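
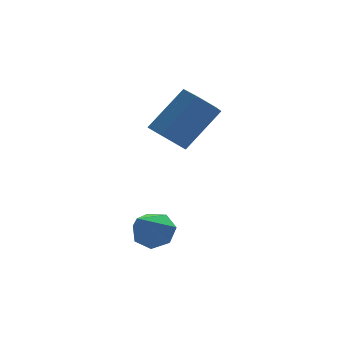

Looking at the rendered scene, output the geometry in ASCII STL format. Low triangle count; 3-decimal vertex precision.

solid 
facet normal -0.672 -0.196 -0.714
outer loop
vertex 1.775 0.624 -2.009
vertex 1.419 0.081 -1.525
vertex 1.179 0.855 -1.512
endloop
endfacet
facet normal 0.084 0.938 -0.336
outer loop
vertex 1.775 0.624 -2.009
vertex 1.179 0.855 -1.512
vertex 3.138 1.022 -0.558
endloop
endfacet
facet normal 0.083 0.939 -0.335
outer loop
vertex 3.138 1.022 -0.558
vertex 1.179 0.855 -1.512
vertex 2.541 1.252 -0.061
endloop
endfacet
facet normal 0.671 0.195 0.715
outer loop
vertex 3.138 1.022 -0.558
vertex 2.541 1.252 -0.061
vertex 2.781 0.479 -0.075
endloop
endfacet
facet normal -0.671 -0.196 -0.715
outer loop
vertex 1.179 0.855 -1.512
vertex 1.419 0.081 -1.525
vertex 0.822 0.311 -1.028
endloop
endfacet
facet normal -0.596 0.715 0.364
outer loop
vertex 1.179 0.855 -1.512
vertex 0.822 0.311 -1.028
vertex 2.541 1.252 -0.061
endloop
endfacet
facet normal -0.596 0.715 0.364
outer loop
vertex 2.541 1.252 -0.061
vertex 0.822 0.311 -1.028
vertex 2.185 0.709 0.423
endloop
endfacet
facet normal 0.672 0.196 0.714
outer loop
vertex 2.541 1.252 -0.061
vertex 2.185 0.709 0.423
vertex 2.781 0.479 -0.075
endloop
endfacet
facet normal -0.671 -0.195 -0.715
outer loop
vertex 0.822 0.311 -1.028
vertex 1.419 0.081 -1.525
vertex 1.062 -0.462 -1.042
endloop
endfacet
facet normal -0.679 -0.224 0.699
outer loop
vertex 0.822 0.311 -1.028
vertex 1.062 -0.462 -1.042
vertex 2.185 0.709 0.423
endloop
endfacet
facet normal -0.679 -0.224 0.699
outer loop
vertex 2.185 0.709 0.423
vertex 1.062 -0.462 -1.042
vertex 2.425 -0.064 0.409
endloop
endfacet
facet normal 0.672 0.196 0.714
outer loop
vertex 2.185 0.709 0.423
vertex 2.425 -0.064 0.409
vertex 2.781 0.479 -0.075
endloop
endfacet
facet normal -0.671 -0.195 -0.715
outer loop
vertex 1.062 -0.462 -1.042
vertex 1.419 0.081 -1.525
vertex 1.659 -0.692 -1.539
endloop
endfacet
facet normal -0.083 -0.939 0.335
outer loop
vertex 1.062 -0.462 -1.042
vertex 1.659 -0.692 -1.539
vertex 2.425 -0.064 0.409
endloop
endfacet
facet normal -0.084 -0.938 0.335
outer loop
vertex 2.425 -0.064 0.409
vertex 1.659 -0.692 -1.539
vertex 3.021 -0.295 -0.088
endloop
endfacet
facet normal 0.672 0.196 0.714
outer loop
vertex 2.425 -0.064 0.409
vertex 3.021 -0.295 -0.088
vertex 2.781 0.479 -0.075
endloop
endfacet
facet normal -0.672 -0.196 -0.714
outer loop
vertex 1.659 -0.692 -1.539
vertex 1.419 0.081 -1.525
vertex 2.015 -0.149 -2.023
endloop
endfacet
facet normal 0.596 -0.715 -0.364
outer loop
vertex 1.659 -0.692 -1.539
vertex 2.015 -0.149 -2.023
vertex 3.021 -0.295 -0.088
endloop
endfacet
facet normal 0.596 -0.715 -0.364
outer loop
vertex 3.021 -0.295 -0.088
vertex 2.015 -0.149 -2.023
vertex 3.378 0.249 -0.572
endloop
endfacet
facet normal 0.671 0.196 0.715
outer loop
vertex 3.021 -0.295 -0.088
vertex 3.378 0.249 -0.572
vertex 2.781 0.479 -0.075
endloop
endfacet
facet normal -0.672 -0.196 -0.714
outer loop
vertex 2.015 -0.149 -2.023
vertex 1.419 0.081 -1.525
vertex 1.775 0.624 -2.009
endloop
endfacet
facet normal 0.679 0.224 -0.699
outer loop
vertex 2.015 -0.149 -2.023
vertex 1.775 0.624 -2.009
vertex 3.378 0.249 -0.572
endloop
endfacet
facet normal 0.679 0.224 -0.699
outer loop
vertex 3.378 0.249 -0.572
vertex 1.775 0.624 -2.009
vertex 3.138 1.022 -0.558
endloop
endfacet
facet normal 0.671 0.195 0.715
outer loop
vertex 3.378 0.249 -0.572
vertex 3.138 1.022 -0.558
vertex 2.781 0.479 -0.075
endloop
endfacet
facet normal 0.449 0.561 -0.695
outer loop
vertex 1.037 -2.44 -4.38
vertex 0.355 -2.149 -4.586
vertex 0.848 -1.887 -4.056
endloop
endfacet
facet normal 0.640 -0.214 0.738
outer loop
vertex 1.037 -2.44 -4.38
vertex 0.848 -1.887 -4.056
vertex -0.495 -3.211 -3.274
endloop
endfacet
facet normal 0.449 0.562 -0.695
outer loop
vertex 0.848 -1.887 -4.056
vertex 0.355 -2.149 -4.586
vertex 0.287 -1.532 -4.131
endloop
endfacet
facet normal 0.133 0.401 0.906
outer loop
vertex 0.848 -1.887 -4.056
vertex 0.287 -1.532 -4.131
vertex -0.495 -3.211 -3.274
endloop
endfacet
facet normal 0.449 0.562 -0.695
outer loop
vertex 0.287 -1.532 -4.131
vertex 0.355 -2.149 -4.586
vertex -0.223 -1.641 -4.549
endloop
endfacet
facet normal -0.591 0.568 0.573
outer loop
vertex 0.287 -1.532 -4.131
vertex -0.223 -1.641 -4.549
vertex -0.495 -3.211 -3.274
endloop
endfacet
facet normal 0.449 0.562 -0.695
outer loop
vertex -0.223 -1.641 -4.549
vertex 0.355 -2.149 -4.586
vertex -0.298 -2.133 -4.995
endloop
endfacet
facet normal -0.987 0.161 -0.012
outer loop
vertex -0.223 -1.641 -4.549
vertex -0.298 -2.133 -4.995
vertex -0.495 -3.211 -3.274
endloop
endfacet
facet normal 0.449 0.563 -0.694
outer loop
vertex -0.298 -2.133 -4.995
vertex 0.355 -2.149 -4.586
vertex 0.119 -2.636 -5.133
endloop
endfacet
facet normal -0.755 -0.514 -0.408
outer loop
vertex -0.298 -2.133 -4.995
vertex 0.119 -2.636 -5.133
vertex -0.495 -3.211 -3.274
endloop
endfacet
facet normal 0.449 0.562 -0.694
outer loop
vertex 0.119 -2.636 -5.133
vertex 0.355 -2.149 -4.586
vertex 0.713 -2.773 -4.86
endloop
endfacet
facet normal -0.073 -0.946 -0.317
outer loop
vertex 0.119 -2.636 -5.133
vertex 0.713 -2.773 -4.86
vertex -0.495 -3.211 -3.274
endloop
endfacet
facet normal 0.450 0.563 -0.694
outer loop
vertex 0.713 -2.773 -4.86
vertex 0.355 -2.149 -4.586
vertex 1.037 -2.44 -4.38
endloop
endfacet
facet normal 0.549 -0.813 0.194
outer loop
vertex 0.713 -2.773 -4.86
vertex 1.037 -2.44 -4.38
vertex -0.495 -3.211 -3.274
endloop
endfacet

endsolid


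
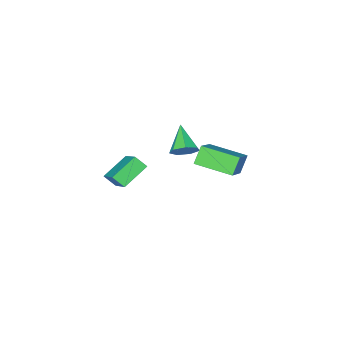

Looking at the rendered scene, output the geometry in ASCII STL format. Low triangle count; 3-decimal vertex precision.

solid 
facet normal -0.551 -0.194 0.812
outer loop
vertex -0.137 1.183 5.049
vertex -1.153 2.795 4.744
vertex -1.477 0.118 3.885
endloop
endfacet
facet normal 0.526 -0.835 0.158
outer loop
vertex -0.887 0.325 3.016
vertex -0.137 1.183 5.049
vertex -1.477 0.118 3.885
endloop
endfacet
facet normal -0.551 -0.194 0.812
outer loop
vertex -1.477 0.118 3.885
vertex -1.153 2.795 4.744
vertex -2.493 1.73 3.58
endloop
endfacet
facet normal -0.648 -0.514 -0.562
outer loop
vertex -2.493 1.73 3.58
vertex -0.887 0.325 3.016
vertex -1.477 0.118 3.885
endloop
endfacet
facet normal 0.648 0.514 0.562
outer loop
vertex -0.137 1.183 5.049
vertex -0.563 3.002 3.875
vertex -1.153 2.795 4.744
endloop
endfacet
facet normal 0.526 -0.835 0.158
outer loop
vertex 0.453 1.39 4.18
vertex -0.137 1.183 5.049
vertex -0.887 0.325 3.016
endloop
endfacet
facet normal 0.648 0.514 0.562
outer loop
vertex 0.453 1.39 4.18
vertex -0.563 3.002 3.875
vertex -0.137 1.183 5.049
endloop
endfacet
facet normal -0.526 0.835 -0.158
outer loop
vertex -1.153 2.795 4.744
vertex -0.563 3.002 3.875
vertex -2.493 1.73 3.58
endloop
endfacet
facet normal -0.648 -0.514 -0.562
outer loop
vertex -1.903 1.937 2.711
vertex -0.887 0.325 3.016
vertex -2.493 1.73 3.58
endloop
endfacet
facet normal -0.526 0.835 -0.158
outer loop
vertex -2.493 1.73 3.58
vertex -0.563 3.002 3.875
vertex -1.903 1.937 2.711
endloop
endfacet
facet normal 0.551 0.194 -0.812
outer loop
vertex -1.903 1.937 2.711
vertex 0.453 1.39 4.18
vertex -0.887 0.325 3.016
endloop
endfacet
facet normal 0.551 0.194 -0.812
outer loop
vertex -0.563 3.002 3.875
vertex 0.453 1.39 4.18
vertex -1.903 1.937 2.711
endloop
endfacet
facet normal -0.407 0.648 -0.644
outer loop
vertex -0.581 -4.526 -0.219
vertex 0.025 -2.885 1.048
vertex 0.853 -4.431 -1.029
endloop
endfacet
facet normal -0.281 -0.760 -0.586
outer loop
vertex 1.195 -4.975 -0.488
vertex -0.581 -4.526 -0.219
vertex 0.853 -4.431 -1.029
endloop
endfacet
facet normal -0.407 0.648 -0.644
outer loop
vertex 0.853 -4.431 -1.029
vertex 0.025 -2.885 1.048
vertex 1.459 -2.79 0.238
endloop
endfacet
facet normal 0.869 0.058 -0.491
outer loop
vertex 1.459 -2.79 0.238
vertex 1.195 -4.975 -0.488
vertex 0.853 -4.431 -1.029
endloop
endfacet
facet normal -0.869 -0.058 0.491
outer loop
vertex -0.581 -4.526 -0.219
vertex 0.367 -3.429 1.589
vertex 0.025 -2.885 1.048
endloop
endfacet
facet normal -0.281 -0.760 -0.586
outer loop
vertex -0.239 -5.07 0.322
vertex -0.581 -4.526 -0.219
vertex 1.195 -4.975 -0.488
endloop
endfacet
facet normal -0.869 -0.058 0.491
outer loop
vertex -0.239 -5.07 0.322
vertex 0.367 -3.429 1.589
vertex -0.581 -4.526 -0.219
endloop
endfacet
facet normal 0.281 0.760 0.586
outer loop
vertex 0.025 -2.885 1.048
vertex 0.367 -3.429 1.589
vertex 1.459 -2.79 0.238
endloop
endfacet
facet normal 0.869 0.058 -0.491
outer loop
vertex 1.801 -3.334 0.779
vertex 1.195 -4.975 -0.488
vertex 1.459 -2.79 0.238
endloop
endfacet
facet normal 0.281 0.760 0.586
outer loop
vertex 1.459 -2.79 0.238
vertex 0.367 -3.429 1.589
vertex 1.801 -3.334 0.779
endloop
endfacet
facet normal 0.407 -0.648 0.644
outer loop
vertex 1.801 -3.334 0.779
vertex -0.239 -5.07 0.322
vertex 1.195 -4.975 -0.488
endloop
endfacet
facet normal 0.407 -0.648 0.644
outer loop
vertex 0.367 -3.429 1.589
vertex -0.239 -5.07 0.322
vertex 1.801 -3.334 0.779
endloop
endfacet
facet normal 0.384 0.716 -0.583
outer loop
vertex 0.195 -0.554 3.832
vertex -0.459 -0.5 3.468
vertex -0.23 -0.127 4.077
endloop
endfacet
facet normal 0.454 -0.058 0.889
outer loop
vertex 0.195 -0.554 3.832
vertex -0.23 -0.127 4.077
vertex -1.081 -1.66 4.412
endloop
endfacet
facet normal 0.385 0.715 -0.583
outer loop
vertex -0.23 -0.127 4.077
vertex -0.459 -0.5 3.468
vertex -0.827 0.02 3.863
endloop
endfacet
facet normal -0.244 0.334 0.910
outer loop
vertex -0.23 -0.127 4.077
vertex -0.827 0.02 3.863
vertex -1.081 -1.66 4.412
endloop
endfacet
facet normal 0.384 0.715 -0.584
outer loop
vertex -0.827 0.02 3.863
vertex -0.459 -0.5 3.468
vertex -1.147 -0.225 3.352
endloop
endfacet
facet normal -0.869 0.267 0.416
outer loop
vertex -0.827 0.02 3.863
vertex -1.147 -0.225 3.352
vertex -1.081 -1.66 4.412
endloop
endfacet
facet normal 0.384 0.716 -0.583
outer loop
vertex -1.147 -0.225 3.352
vertex -0.459 -0.5 3.468
vertex -0.948 -0.677 2.928
endloop
endfacet
facet normal -0.952 -0.209 -0.224
outer loop
vertex -1.147 -0.225 3.352
vertex -0.948 -0.677 2.928
vertex -1.081 -1.66 4.412
endloop
endfacet
facet normal 0.384 0.716 -0.583
outer loop
vertex -0.948 -0.677 2.928
vertex -0.459 -0.5 3.468
vertex -0.381 -0.996 2.91
endloop
endfacet
facet normal -0.430 -0.735 -0.525
outer loop
vertex -0.948 -0.677 2.928
vertex -0.381 -0.996 2.91
vertex -1.081 -1.66 4.412
endloop
endfacet
facet normal 0.384 0.716 -0.583
outer loop
vertex -0.381 -0.996 2.91
vertex -0.459 -0.5 3.468
vertex 0.128 -0.941 3.313
endloop
endfacet
facet normal 0.306 -0.915 -0.262
outer loop
vertex -0.381 -0.996 2.91
vertex 0.128 -0.941 3.313
vertex -1.081 -1.66 4.412
endloop
endfacet
facet normal 0.384 0.716 -0.583
outer loop
vertex 0.128 -0.941 3.313
vertex -0.459 -0.5 3.468
vertex 0.195 -0.554 3.832
endloop
endfacet
facet normal 0.699 -0.614 0.367
outer loop
vertex 0.128 -0.941 3.313
vertex 0.195 -0.554 3.832
vertex -1.081 -1.66 4.412
endloop
endfacet

endsolid


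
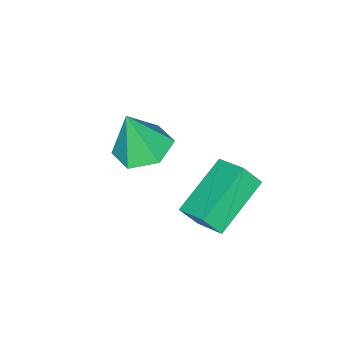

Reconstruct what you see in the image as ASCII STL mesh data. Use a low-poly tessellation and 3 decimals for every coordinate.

solid 
facet normal -0.198 0.207 -0.958
outer loop
vertex 0.437 -2.504 -0.111
vertex -0.542 -2.691 0.051
vertex -0.179 -1.757 0.178
endloop
endfacet
facet normal 0.774 0.479 0.414
outer loop
vertex 0.437 -2.504 -0.111
vertex -0.179 -1.757 0.178
vertex -0.198 -3.049 1.709
endloop
endfacet
facet normal -0.199 0.208 -0.958
outer loop
vertex -0.179 -1.757 0.178
vertex -0.542 -2.691 0.051
vertex -1.158 -1.944 0.341
endloop
endfacet
facet normal -0.039 0.764 0.644
outer loop
vertex -0.179 -1.757 0.178
vertex -1.158 -1.944 0.341
vertex -0.198 -3.049 1.709
endloop
endfacet
facet normal -0.199 0.208 -0.958
outer loop
vertex -1.158 -1.944 0.341
vertex -0.542 -2.691 0.051
vertex -1.521 -2.878 0.214
endloop
endfacet
facet normal -0.724 0.191 0.663
outer loop
vertex -1.158 -1.944 0.341
vertex -1.521 -2.878 0.214
vertex -0.198 -3.049 1.709
endloop
endfacet
facet normal -0.199 0.207 -0.958
outer loop
vertex -1.521 -2.878 0.214
vertex -0.542 -2.691 0.051
vertex -0.905 -3.625 -0.075
endloop
endfacet
facet normal -0.595 -0.665 0.451
outer loop
vertex -1.521 -2.878 0.214
vertex -0.905 -3.625 -0.075
vertex -0.198 -3.049 1.709
endloop
endfacet
facet normal -0.199 0.207 -0.958
outer loop
vertex -0.905 -3.625 -0.075
vertex -0.542 -2.691 0.051
vertex 0.074 -3.438 -0.238
endloop
endfacet
facet normal 0.218 -0.951 0.220
outer loop
vertex -0.905 -3.625 -0.075
vertex 0.074 -3.438 -0.238
vertex -0.198 -3.049 1.709
endloop
endfacet
facet normal -0.198 0.207 -0.958
outer loop
vertex 0.074 -3.438 -0.238
vertex -0.542 -2.691 0.051
vertex 0.437 -2.504 -0.111
endloop
endfacet
facet normal 0.903 -0.379 0.202
outer loop
vertex 0.074 -3.438 -0.238
vertex 0.437 -2.504 -0.111
vertex -0.198 -3.049 1.709
endloop
endfacet
facet normal -0.386 0.464 -0.797
outer loop
vertex -1.336 0.295 0.053
vertex -1.068 1.384 0.557
vertex 0.573 0.262 -0.891
endloop
endfacet
facet normal -0.218 -0.886 -0.409
outer loop
vertex 0.928 -0.164 -0.157
vertex -1.336 0.295 0.053
vertex 0.573 0.262 -0.891
endloop
endfacet
facet normal -0.386 0.464 -0.797
outer loop
vertex 0.573 0.262 -0.891
vertex -1.068 1.384 0.557
vertex 0.841 1.352 -0.387
endloop
endfacet
facet normal 0.897 -0.016 -0.443
outer loop
vertex 0.841 1.352 -0.387
vertex 0.928 -0.164 -0.157
vertex 0.573 0.262 -0.891
endloop
endfacet
facet normal -0.897 0.016 0.443
outer loop
vertex -1.336 0.295 0.053
vertex -0.713 0.958 1.291
vertex -1.068 1.384 0.557
endloop
endfacet
facet normal -0.218 -0.886 -0.410
outer loop
vertex -0.981 -0.132 0.787
vertex -1.336 0.295 0.053
vertex 0.928 -0.164 -0.157
endloop
endfacet
facet normal -0.897 0.016 0.443
outer loop
vertex -0.981 -0.132 0.787
vertex -0.713 0.958 1.291
vertex -1.336 0.295 0.053
endloop
endfacet
facet normal 0.217 0.886 0.409
outer loop
vertex -1.068 1.384 0.557
vertex -0.713 0.958 1.291
vertex 0.841 1.352 -0.387
endloop
endfacet
facet normal 0.897 -0.016 -0.443
outer loop
vertex 1.196 0.925 0.347
vertex 0.928 -0.164 -0.157
vertex 0.841 1.352 -0.387
endloop
endfacet
facet normal 0.218 0.886 0.410
outer loop
vertex 0.841 1.352 -0.387
vertex -0.713 0.958 1.291
vertex 1.196 0.925 0.347
endloop
endfacet
facet normal 0.386 -0.464 0.797
outer loop
vertex 1.196 0.925 0.347
vertex -0.981 -0.132 0.787
vertex 0.928 -0.164 -0.157
endloop
endfacet
facet normal 0.386 -0.464 0.797
outer loop
vertex -0.713 0.958 1.291
vertex -0.981 -0.132 0.787
vertex 1.196 0.925 0.347
endloop
endfacet

endsolid


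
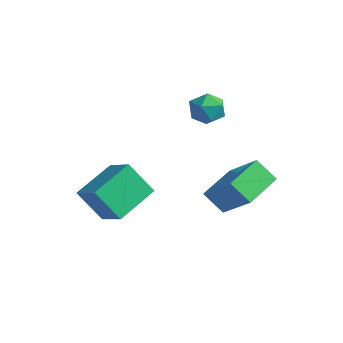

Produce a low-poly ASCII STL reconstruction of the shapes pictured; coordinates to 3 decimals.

solid 
facet normal -0.669 -0.235 0.705
outer loop
vertex 0.917 -1.65 -1.869
vertex 0.689 0.165 -1.48
vertex -0.638 -1.537 -3.305
endloop
endfacet
facet normal 0.122 -0.970 -0.208
outer loop
vertex 0.191 -1.245 -4.18
vertex 0.917 -1.65 -1.869
vertex -0.638 -1.537 -3.305
endloop
endfacet
facet normal -0.669 -0.235 0.705
outer loop
vertex -0.638 -1.537 -3.305
vertex 0.689 0.165 -1.48
vertex -0.866 0.278 -2.916
endloop
endfacet
facet normal -0.734 0.053 -0.677
outer loop
vertex -0.866 0.278 -2.916
vertex 0.191 -1.245 -4.18
vertex -0.638 -1.537 -3.305
endloop
endfacet
facet normal 0.734 -0.053 0.677
outer loop
vertex 0.917 -1.65 -1.869
vertex 1.518 0.457 -2.355
vertex 0.689 0.165 -1.48
endloop
endfacet
facet normal 0.122 -0.970 -0.208
outer loop
vertex 1.746 -1.358 -2.744
vertex 0.917 -1.65 -1.869
vertex 0.191 -1.245 -4.18
endloop
endfacet
facet normal 0.734 -0.053 0.677
outer loop
vertex 1.746 -1.358 -2.744
vertex 1.518 0.457 -2.355
vertex 0.917 -1.65 -1.869
endloop
endfacet
facet normal -0.122 0.970 0.208
outer loop
vertex 0.689 0.165 -1.48
vertex 1.518 0.457 -2.355
vertex -0.866 0.278 -2.916
endloop
endfacet
facet normal -0.734 0.053 -0.677
outer loop
vertex -0.037 0.57 -3.791
vertex 0.191 -1.245 -4.18
vertex -0.866 0.278 -2.916
endloop
endfacet
facet normal -0.122 0.970 0.208
outer loop
vertex -0.866 0.278 -2.916
vertex 1.518 0.457 -2.355
vertex -0.037 0.57 -3.791
endloop
endfacet
facet normal 0.669 0.235 -0.705
outer loop
vertex -0.037 0.57 -3.791
vertex 1.746 -1.358 -2.744
vertex 0.191 -1.245 -4.18
endloop
endfacet
facet normal 0.669 0.235 -0.705
outer loop
vertex 1.518 0.457 -2.355
vertex 1.746 -1.358 -2.744
vertex -0.037 0.57 -3.791
endloop
endfacet
facet normal -0.318 0.677 0.664
outer loop
vertex -2.341 0.187 0.939
vertex -1.771 -0.109 1.514
vertex -1.549 0.525 0.974
endloop
endfacet
facet normal -0.392 0.920 -0.002
outer loop
vertex -2.341 0.187 0.939
vertex -1.549 0.525 0.974
vertex -1.917 0.366 0.21
endloop
endfacet
facet normal -0.811 0.463 -0.358
outer loop
vertex -2.341 0.187 0.939
vertex -1.917 0.366 0.21
vertex -2.366 -0.367 0.279
endloop
endfacet
facet normal -0.994 -0.061 0.089
outer loop
vertex -2.341 0.187 0.939
vertex -2.366 -0.367 0.279
vertex -2.276 -0.66 1.085
endloop
endfacet
facet normal -0.690 0.071 0.720
outer loop
vertex -2.341 0.187 0.939
vertex -2.276 -0.66 1.085
vertex -1.771 -0.109 1.514
endloop
endfacet
facet normal 0.251 0.916 -0.312
outer loop
vertex -1.917 0.366 0.21
vertex -1.549 0.525 0.974
vertex -1.084 0.18 0.335
endloop
endfacet
facet normal 0.371 0.523 0.767
outer loop
vertex -1.549 0.525 0.974
vertex -1.771 -0.109 1.514
vertex -0.994 -0.113 1.141
endloop
endfacet
facet normal -0.231 -0.457 0.859
outer loop
vertex -1.771 -0.109 1.514
vertex -2.276 -0.66 1.085
vertex -1.443 -0.846 1.21
endloop
endfacet
facet normal -0.723 -0.672 -0.163
outer loop
vertex -2.276 -0.66 1.085
vertex -2.366 -0.367 0.279
vertex -1.811 -1.005 0.446
endloop
endfacet
facet normal -0.425 0.177 -0.888
outer loop
vertex -2.366 -0.367 0.279
vertex -1.917 0.366 0.21
vertex -1.589 -0.371 -0.094
endloop
endfacet
facet normal 0.994 0.061 -0.089
outer loop
vertex -1.019 -0.667 0.481
vertex -1.084 0.18 0.335
vertex -0.994 -0.113 1.141
endloop
endfacet
facet normal 0.811 -0.463 0.358
outer loop
vertex -1.019 -0.667 0.481
vertex -0.994 -0.113 1.141
vertex -1.443 -0.846 1.21
endloop
endfacet
facet normal 0.392 -0.920 0.002
outer loop
vertex -1.019 -0.667 0.481
vertex -1.443 -0.846 1.21
vertex -1.811 -1.005 0.446
endloop
endfacet
facet normal 0.318 -0.677 -0.664
outer loop
vertex -1.019 -0.667 0.481
vertex -1.811 -1.005 0.446
vertex -1.589 -0.371 -0.094
endloop
endfacet
facet normal 0.690 -0.071 -0.720
outer loop
vertex -1.019 -0.667 0.481
vertex -1.589 -0.371 -0.094
vertex -1.084 0.18 0.335
endloop
endfacet
facet normal 0.723 0.672 0.163
outer loop
vertex -0.994 -0.113 1.141
vertex -1.084 0.18 0.335
vertex -1.549 0.525 0.974
endloop
endfacet
facet normal 0.425 -0.177 0.888
outer loop
vertex -1.443 -0.846 1.21
vertex -0.994 -0.113 1.141
vertex -1.771 -0.109 1.514
endloop
endfacet
facet normal -0.251 -0.916 0.312
outer loop
vertex -1.811 -1.005 0.446
vertex -1.443 -0.846 1.21
vertex -2.276 -0.66 1.085
endloop
endfacet
facet normal -0.371 -0.523 -0.767
outer loop
vertex -1.589 -0.371 -0.094
vertex -1.811 -1.005 0.446
vertex -2.366 -0.367 0.279
endloop
endfacet
facet normal 0.231 0.457 -0.859
outer loop
vertex -1.084 0.18 0.335
vertex -1.589 -0.371 -0.094
vertex -1.917 0.366 0.21
endloop
endfacet
facet normal -0.533 -0.291 0.795
outer loop
vertex -3.618 -2.812 -2.312
vertex -4.963 -2.564 -3.123
vertex -3.566 -4.794 -3.003
endloop
endfacet
facet normal 0.846 -0.156 0.510
outer loop
vertex -2.617 -4.276 -4.417
vertex -3.618 -2.812 -2.312
vertex -3.566 -4.794 -3.003
endloop
endfacet
facet normal -0.533 -0.291 0.795
outer loop
vertex -3.566 -4.794 -3.003
vertex -4.963 -2.564 -3.123
vertex -4.91 -4.547 -3.814
endloop
endfacet
facet normal 0.025 -0.944 -0.329
outer loop
vertex -4.91 -4.547 -3.814
vertex -2.617 -4.276 -4.417
vertex -3.566 -4.794 -3.003
endloop
endfacet
facet normal -0.025 0.944 0.329
outer loop
vertex -3.618 -2.812 -2.312
vertex -4.014 -2.046 -4.537
vertex -4.963 -2.564 -3.123
endloop
endfacet
facet normal 0.846 -0.155 0.510
outer loop
vertex -2.67 -2.293 -3.726
vertex -3.618 -2.812 -2.312
vertex -2.617 -4.276 -4.417
endloop
endfacet
facet normal -0.025 0.944 0.329
outer loop
vertex -2.67 -2.293 -3.726
vertex -4.014 -2.046 -4.537
vertex -3.618 -2.812 -2.312
endloop
endfacet
facet normal -0.846 0.155 -0.511
outer loop
vertex -4.963 -2.564 -3.123
vertex -4.014 -2.046 -4.537
vertex -4.91 -4.547 -3.814
endloop
endfacet
facet normal 0.025 -0.944 -0.330
outer loop
vertex -3.962 -4.028 -5.228
vertex -2.617 -4.276 -4.417
vertex -4.91 -4.547 -3.814
endloop
endfacet
facet normal -0.846 0.156 -0.510
outer loop
vertex -4.91 -4.547 -3.814
vertex -4.014 -2.046 -4.537
vertex -3.962 -4.028 -5.228
endloop
endfacet
facet normal 0.533 0.291 -0.795
outer loop
vertex -3.962 -4.028 -5.228
vertex -2.67 -2.293 -3.726
vertex -2.617 -4.276 -4.417
endloop
endfacet
facet normal 0.533 0.291 -0.795
outer loop
vertex -4.014 -2.046 -4.537
vertex -2.67 -2.293 -3.726
vertex -3.962 -4.028 -5.228
endloop
endfacet

endsolid


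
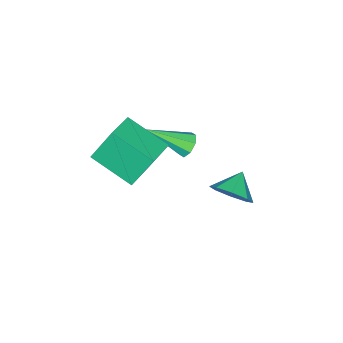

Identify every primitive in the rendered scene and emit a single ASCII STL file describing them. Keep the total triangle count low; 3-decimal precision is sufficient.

solid 
facet normal 0.831 0.094 -0.548
outer loop
vertex -1.42 0.717 -1.072
vertex -1.922 1.104 -1.766
vertex -1.463 1.433 -1.014
endloop
endfacet
facet normal -0.058 -0.084 0.995
outer loop
vertex -1.42 0.717 -1.072
vertex -1.463 1.433 -1.014
vertex -2.878 0.996 -1.134
endloop
endfacet
facet normal 0.831 0.095 -0.549
outer loop
vertex -1.463 1.433 -1.014
vertex -1.922 1.104 -1.766
vertex -1.775 1.956 -1.396
endloop
endfacet
facet normal -0.222 0.485 0.846
outer loop
vertex -1.463 1.433 -1.014
vertex -1.775 1.956 -1.396
vertex -2.878 0.996 -1.134
endloop
endfacet
facet normal 0.831 0.095 -0.548
outer loop
vertex -1.775 1.956 -1.396
vertex -1.922 1.104 -1.766
vertex -2.173 1.98 -1.995
endloop
endfacet
facet normal -0.548 0.738 0.394
outer loop
vertex -1.775 1.956 -1.396
vertex -2.173 1.98 -1.995
vertex -2.878 0.996 -1.134
endloop
endfacet
facet normal 0.830 0.094 -0.550
outer loop
vertex -2.173 1.98 -1.995
vertex -1.922 1.104 -1.766
vertex -2.425 1.492 -2.459
endloop
endfacet
facet normal -0.846 0.525 -0.093
outer loop
vertex -2.173 1.98 -1.995
vertex -2.425 1.492 -2.459
vertex -2.878 0.996 -1.134
endloop
endfacet
facet normal 0.830 0.094 -0.550
outer loop
vertex -2.425 1.492 -2.459
vertex -1.922 1.104 -1.766
vertex -2.382 0.776 -2.517
endloop
endfacet
facet normal -0.942 -0.030 -0.333
outer loop
vertex -2.425 1.492 -2.459
vertex -2.382 0.776 -2.517
vertex -2.878 0.996 -1.134
endloop
endfacet
facet normal 0.830 0.094 -0.549
outer loop
vertex -2.382 0.776 -2.517
vertex -1.922 1.104 -1.766
vertex -2.07 0.252 -2.135
endloop
endfacet
facet normal -0.780 -0.599 -0.184
outer loop
vertex -2.382 0.776 -2.517
vertex -2.07 0.252 -2.135
vertex -2.878 0.996 -1.134
endloop
endfacet
facet normal 0.830 0.094 -0.549
outer loop
vertex -2.07 0.252 -2.135
vertex -1.922 1.104 -1.766
vertex -1.671 0.228 -1.536
endloop
endfacet
facet normal -0.452 -0.851 0.267
outer loop
vertex -2.07 0.252 -2.135
vertex -1.671 0.228 -1.536
vertex -2.878 0.996 -1.134
endloop
endfacet
facet normal 0.831 0.094 -0.549
outer loop
vertex -1.671 0.228 -1.536
vertex -1.922 1.104 -1.766
vertex -1.42 0.717 -1.072
endloop
endfacet
facet normal -0.154 -0.637 0.755
outer loop
vertex -1.671 0.228 -1.536
vertex -1.42 0.717 -1.072
vertex -2.878 0.996 -1.134
endloop
endfacet
facet normal -0.955 -0.191 -0.227
outer loop
vertex 0.579 -2.015 3.602
vertex 0.423 -0.23 2.76
vertex 1.071 -2.683 2.095
endloop
endfacet
facet normal 0.079 -0.902 0.425
outer loop
vertex 2.437 -2.41 2.42
vertex 0.579 -2.015 3.602
vertex 1.071 -2.683 2.095
endloop
endfacet
facet normal -0.955 -0.191 -0.227
outer loop
vertex 1.071 -2.683 2.095
vertex 0.423 -0.23 2.76
vertex 0.915 -0.898 1.253
endloop
endfacet
facet normal 0.286 -0.388 -0.876
outer loop
vertex 0.915 -0.898 1.253
vertex 2.437 -2.41 2.42
vertex 1.071 -2.683 2.095
endloop
endfacet
facet normal -0.286 0.388 0.876
outer loop
vertex 0.579 -2.015 3.602
vertex 1.789 0.043 3.085
vertex 0.423 -0.23 2.76
endloop
endfacet
facet normal 0.079 -0.902 0.425
outer loop
vertex 1.945 -1.742 3.927
vertex 0.579 -2.015 3.602
vertex 2.437 -2.41 2.42
endloop
endfacet
facet normal -0.286 0.388 0.876
outer loop
vertex 1.945 -1.742 3.927
vertex 1.789 0.043 3.085
vertex 0.579 -2.015 3.602
endloop
endfacet
facet normal -0.079 0.902 -0.425
outer loop
vertex 0.423 -0.23 2.76
vertex 1.789 0.043 3.085
vertex 0.915 -0.898 1.253
endloop
endfacet
facet normal 0.286 -0.388 -0.876
outer loop
vertex 2.281 -0.625 1.578
vertex 2.437 -2.41 2.42
vertex 0.915 -0.898 1.253
endloop
endfacet
facet normal -0.079 0.902 -0.425
outer loop
vertex 0.915 -0.898 1.253
vertex 1.789 0.043 3.085
vertex 2.281 -0.625 1.578
endloop
endfacet
facet normal 0.955 0.191 0.227
outer loop
vertex 2.281 -0.625 1.578
vertex 1.945 -1.742 3.927
vertex 2.437 -2.41 2.42
endloop
endfacet
facet normal 0.955 0.191 0.227
outer loop
vertex 1.789 0.043 3.085
vertex 1.945 -1.742 3.927
vertex 2.281 -0.625 1.578
endloop
endfacet
facet normal -0.507 0.664 -0.550
outer loop
vertex -0.716 -0.331 0.914
vertex -1.227 -0.499 1.182
vertex -0.805 -0.086 1.292
endloop
endfacet
facet normal 0.946 0.323 0.013
outer loop
vertex -0.716 -0.331 0.914
vertex -0.805 -0.086 1.292
vertex -0.233 -1.801 2.258
endloop
endfacet
facet normal -0.507 0.664 -0.549
outer loop
vertex -0.805 -0.086 1.292
vertex -1.227 -0.499 1.182
vertex -1.141 -0.083 1.606
endloop
endfacet
facet normal 0.578 0.538 0.613
outer loop
vertex -0.805 -0.086 1.292
vertex -1.141 -0.083 1.606
vertex -0.233 -1.801 2.258
endloop
endfacet
facet normal -0.507 0.664 -0.549
outer loop
vertex -1.141 -0.083 1.606
vertex -1.227 -0.499 1.182
vertex -1.527 -0.324 1.671
endloop
endfacet
facet normal -0.049 0.332 0.942
outer loop
vertex -1.141 -0.083 1.606
vertex -1.527 -0.324 1.671
vertex -0.233 -1.801 2.258
endloop
endfacet
facet normal -0.506 0.665 -0.549
outer loop
vertex -1.527 -0.324 1.671
vertex -1.227 -0.499 1.182
vertex -1.737 -0.667 1.449
endloop
endfacet
facet normal -0.566 -0.175 0.806
outer loop
vertex -1.527 -0.324 1.671
vertex -1.737 -0.667 1.449
vertex -0.233 -1.801 2.258
endloop
endfacet
facet normal -0.507 0.664 -0.550
outer loop
vertex -1.737 -0.667 1.449
vertex -1.227 -0.499 1.182
vertex -1.648 -0.912 1.071
endloop
endfacet
facet normal -0.670 -0.685 0.286
outer loop
vertex -1.737 -0.667 1.449
vertex -1.648 -0.912 1.071
vertex -0.233 -1.801 2.258
endloop
endfacet
facet normal -0.506 0.664 -0.550
outer loop
vertex -1.648 -0.912 1.071
vertex -1.227 -0.499 1.182
vertex -1.312 -0.915 0.758
endloop
endfacet
facet normal -0.301 -0.900 -0.315
outer loop
vertex -1.648 -0.912 1.071
vertex -1.312 -0.915 0.758
vertex -0.233 -1.801 2.258
endloop
endfacet
facet normal -0.507 0.664 -0.550
outer loop
vertex -1.312 -0.915 0.758
vertex -1.227 -0.499 1.182
vertex -0.926 -0.674 0.693
endloop
endfacet
facet normal 0.325 -0.693 -0.643
outer loop
vertex -1.312 -0.915 0.758
vertex -0.926 -0.674 0.693
vertex -0.233 -1.801 2.258
endloop
endfacet
facet normal -0.507 0.664 -0.550
outer loop
vertex -0.926 -0.674 0.693
vertex -1.227 -0.499 1.182
vertex -0.716 -0.331 0.914
endloop
endfacet
facet normal 0.841 -0.188 -0.508
outer loop
vertex -0.926 -0.674 0.693
vertex -0.716 -0.331 0.914
vertex -0.233 -1.801 2.258
endloop
endfacet

endsolid


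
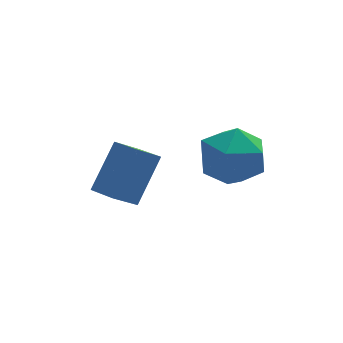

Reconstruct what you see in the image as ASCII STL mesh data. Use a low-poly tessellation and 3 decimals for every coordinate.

solid 
facet normal -0.061 0.938 -0.340
outer loop
vertex 4.207 1.212 -0.827
vertex 2.976 1.213 -0.603
vertex 3.774 1.587 0.285
endloop
endfacet
facet normal 0.578 0.814 -0.049
outer loop
vertex 4.207 1.212 -0.827
vertex 3.774 1.587 0.285
vertex 4.791 0.861 0.223
endloop
endfacet
facet normal 0.877 0.268 -0.398
outer loop
vertex 4.207 1.212 -0.827
vertex 4.791 0.861 0.223
vertex 4.621 0.038 -0.705
endloop
endfacet
facet normal 0.422 0.055 -0.905
outer loop
vertex 4.207 1.212 -0.827
vertex 4.621 0.038 -0.705
vertex 3.5 0.256 -1.215
endloop
endfacet
facet normal -0.158 0.469 -0.869
outer loop
vertex 4.207 1.212 -0.827
vertex 3.5 0.256 -1.215
vertex 2.976 1.213 -0.603
endloop
endfacet
facet normal 0.477 0.614 0.629
outer loop
vertex 4.791 0.861 0.223
vertex 3.774 1.587 0.285
vertex 3.92 0.644 1.095
endloop
endfacet
facet normal -0.558 0.815 0.158
outer loop
vertex 3.774 1.587 0.285
vertex 2.976 1.213 -0.603
vertex 2.799 0.862 0.585
endloop
endfacet
facet normal -0.713 0.056 -0.699
outer loop
vertex 2.976 1.213 -0.603
vertex 3.5 0.256 -1.215
vertex 2.629 0.039 -0.343
endloop
endfacet
facet normal 0.224 -0.615 -0.756
outer loop
vertex 3.5 0.256 -1.215
vertex 4.621 0.038 -0.705
vertex 3.646 -0.687 -0.405
endloop
endfacet
facet normal 0.961 -0.270 0.063
outer loop
vertex 4.621 0.038 -0.705
vertex 4.791 0.861 0.223
vertex 4.444 -0.313 0.483
endloop
endfacet
facet normal -0.422 -0.055 0.905
outer loop
vertex 3.213 -0.312 0.707
vertex 3.92 0.644 1.095
vertex 2.799 0.862 0.585
endloop
endfacet
facet normal -0.877 -0.268 0.398
outer loop
vertex 3.213 -0.312 0.707
vertex 2.799 0.862 0.585
vertex 2.629 0.039 -0.343
endloop
endfacet
facet normal -0.578 -0.814 0.049
outer loop
vertex 3.213 -0.312 0.707
vertex 2.629 0.039 -0.343
vertex 3.646 -0.687 -0.405
endloop
endfacet
facet normal 0.061 -0.938 0.340
outer loop
vertex 3.213 -0.312 0.707
vertex 3.646 -0.687 -0.405
vertex 4.444 -0.313 0.483
endloop
endfacet
facet normal 0.158 -0.469 0.869
outer loop
vertex 3.213 -0.312 0.707
vertex 4.444 -0.313 0.483
vertex 3.92 0.644 1.095
endloop
endfacet
facet normal -0.224 0.615 0.756
outer loop
vertex 2.799 0.862 0.585
vertex 3.92 0.644 1.095
vertex 3.774 1.587 0.285
endloop
endfacet
facet normal -0.961 0.270 -0.063
outer loop
vertex 2.629 0.039 -0.343
vertex 2.799 0.862 0.585
vertex 2.976 1.213 -0.603
endloop
endfacet
facet normal -0.477 -0.614 -0.629
outer loop
vertex 3.646 -0.687 -0.405
vertex 2.629 0.039 -0.343
vertex 3.5 0.256 -1.215
endloop
endfacet
facet normal 0.558 -0.815 -0.158
outer loop
vertex 4.444 -0.313 0.483
vertex 3.646 -0.687 -0.405
vertex 4.621 0.038 -0.705
endloop
endfacet
facet normal 0.713 -0.056 0.699
outer loop
vertex 3.92 0.644 1.095
vertex 4.444 -0.313 0.483
vertex 4.791 0.861 0.223
endloop
endfacet
facet normal -0.754 -0.212 0.622
outer loop
vertex 1.38 3.432 -1.413
vertex 0.89 4.454 -1.659
vertex 0.333 2.553 -2.981
endloop
endfacet
facet normal 0.423 -0.881 0.211
outer loop
vertex 1.23 2.806 -3.721
vertex 1.38 3.432 -1.413
vertex 0.333 2.553 -2.981
endloop
endfacet
facet normal -0.754 -0.212 0.622
outer loop
vertex 0.333 2.553 -2.981
vertex 0.89 4.454 -1.659
vertex -0.157 3.576 -3.227
endloop
endfacet
facet normal -0.503 -0.422 -0.754
outer loop
vertex -0.157 3.576 -3.227
vertex 1.23 2.806 -3.721
vertex 0.333 2.553 -2.981
endloop
endfacet
facet normal 0.503 0.423 0.754
outer loop
vertex 1.38 3.432 -1.413
vertex 1.787 4.707 -2.399
vertex 0.89 4.454 -1.659
endloop
endfacet
facet normal 0.422 -0.881 0.212
outer loop
vertex 2.277 3.684 -2.153
vertex 1.38 3.432 -1.413
vertex 1.23 2.806 -3.721
endloop
endfacet
facet normal 0.503 0.422 0.754
outer loop
vertex 2.277 3.684 -2.153
vertex 1.787 4.707 -2.399
vertex 1.38 3.432 -1.413
endloop
endfacet
facet normal -0.423 0.881 -0.211
outer loop
vertex 0.89 4.454 -1.659
vertex 1.787 4.707 -2.399
vertex -0.157 3.576 -3.227
endloop
endfacet
facet normal -0.503 -0.423 -0.754
outer loop
vertex 0.74 3.828 -3.967
vertex 1.23 2.806 -3.721
vertex -0.157 3.576 -3.227
endloop
endfacet
facet normal -0.422 0.881 -0.212
outer loop
vertex -0.157 3.576 -3.227
vertex 1.787 4.707 -2.399
vertex 0.74 3.828 -3.967
endloop
endfacet
facet normal 0.754 0.212 -0.622
outer loop
vertex 0.74 3.828 -3.967
vertex 2.277 3.684 -2.153
vertex 1.23 2.806 -3.721
endloop
endfacet
facet normal 0.754 0.212 -0.622
outer loop
vertex 1.787 4.707 -2.399
vertex 2.277 3.684 -2.153
vertex 0.74 3.828 -3.967
endloop
endfacet

endsolid


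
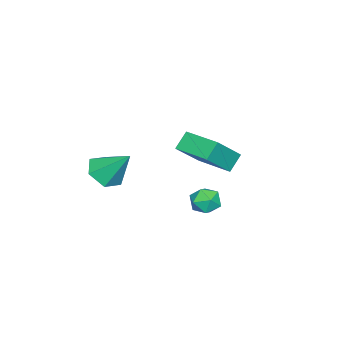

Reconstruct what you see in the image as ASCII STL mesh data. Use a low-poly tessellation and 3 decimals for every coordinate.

solid 
facet normal -0.899 0.258 0.355
outer loop
vertex 0.98 0.689 2.738
vertex 1.027 0.182 3.225
vertex 1.268 0.829 3.365
endloop
endfacet
facet normal -0.565 0.821 0.076
outer loop
vertex 0.98 0.689 2.738
vertex 1.268 0.829 3.365
vertex 1.561 1.085 2.778
endloop
endfacet
facet normal -0.419 0.676 -0.607
outer loop
vertex 0.98 0.689 2.738
vertex 1.561 1.085 2.778
vertex 1.502 0.596 2.274
endloop
endfacet
facet normal -0.662 0.021 -0.749
outer loop
vertex 0.98 0.689 2.738
vertex 1.502 0.596 2.274
vertex 1.172 0.038 2.55
endloop
endfacet
facet normal -0.959 -0.238 -0.155
outer loop
vertex 0.98 0.689 2.738
vertex 1.172 0.038 2.55
vertex 1.027 0.182 3.225
endloop
endfacet
facet normal 0.054 0.905 0.422
outer loop
vertex 1.561 1.085 2.778
vertex 1.268 0.829 3.365
vertex 1.968 0.822 3.29
endloop
endfacet
facet normal -0.487 -0.008 0.874
outer loop
vertex 1.268 0.829 3.365
vertex 1.027 0.182 3.225
vertex 1.638 0.264 3.566
endloop
endfacet
facet normal -0.584 -0.811 0.048
outer loop
vertex 1.027 0.182 3.225
vertex 1.172 0.038 2.55
vertex 1.579 -0.225 3.062
endloop
endfacet
facet normal -0.102 -0.392 -0.914
outer loop
vertex 1.172 0.038 2.55
vertex 1.502 0.596 2.274
vertex 1.872 0.031 2.475
endloop
endfacet
facet normal 0.292 0.669 -0.683
outer loop
vertex 1.502 0.596 2.274
vertex 1.561 1.085 2.778
vertex 2.113 0.678 2.615
endloop
endfacet
facet normal 0.662 -0.021 0.749
outer loop
vertex 2.16 0.171 3.102
vertex 1.968 0.822 3.29
vertex 1.638 0.264 3.566
endloop
endfacet
facet normal 0.419 -0.676 0.607
outer loop
vertex 2.16 0.171 3.102
vertex 1.638 0.264 3.566
vertex 1.579 -0.225 3.062
endloop
endfacet
facet normal 0.565 -0.821 -0.076
outer loop
vertex 2.16 0.171 3.102
vertex 1.579 -0.225 3.062
vertex 1.872 0.031 2.475
endloop
endfacet
facet normal 0.899 -0.258 -0.355
outer loop
vertex 2.16 0.171 3.102
vertex 1.872 0.031 2.475
vertex 2.113 0.678 2.615
endloop
endfacet
facet normal 0.959 0.238 0.155
outer loop
vertex 2.16 0.171 3.102
vertex 2.113 0.678 2.615
vertex 1.968 0.822 3.29
endloop
endfacet
facet normal 0.102 0.392 0.914
outer loop
vertex 1.638 0.264 3.566
vertex 1.968 0.822 3.29
vertex 1.268 0.829 3.365
endloop
endfacet
facet normal -0.292 -0.669 0.683
outer loop
vertex 1.579 -0.225 3.062
vertex 1.638 0.264 3.566
vertex 1.027 0.182 3.225
endloop
endfacet
facet normal -0.054 -0.905 -0.422
outer loop
vertex 1.872 0.031 2.475
vertex 1.579 -0.225 3.062
vertex 1.172 0.038 2.55
endloop
endfacet
facet normal 0.487 0.008 -0.874
outer loop
vertex 2.113 0.678 2.615
vertex 1.872 0.031 2.475
vertex 1.502 0.596 2.274
endloop
endfacet
facet normal 0.584 0.811 -0.048
outer loop
vertex 1.968 0.822 3.29
vertex 2.113 0.678 2.615
vertex 1.561 1.085 2.778
endloop
endfacet
facet normal -0.056 -0.672 -0.739
outer loop
vertex 1.008 -4.179 2.181
vertex 0.241 -4.511 2.541
vertex 0.203 -3.837 1.931
endloop
endfacet
facet normal 0.444 0.859 -0.254
outer loop
vertex 1.008 -4.179 2.181
vertex 0.203 -3.837 1.931
vertex 0.339 -3.349 3.819
endloop
endfacet
facet normal -0.057 -0.672 -0.739
outer loop
vertex 0.203 -3.837 1.931
vertex 0.241 -4.511 2.541
vertex -0.564 -4.168 2.291
endloop
endfacet
facet normal -0.463 0.866 -0.190
outer loop
vertex 0.203 -3.837 1.931
vertex -0.564 -4.168 2.291
vertex 0.339 -3.349 3.819
endloop
endfacet
facet normal -0.057 -0.672 -0.739
outer loop
vertex -0.564 -4.168 2.291
vertex 0.241 -4.511 2.541
vertex -0.526 -4.842 2.901
endloop
endfacet
facet normal -0.884 0.285 0.370
outer loop
vertex -0.564 -4.168 2.291
vertex -0.526 -4.842 2.901
vertex 0.339 -3.349 3.819
endloop
endfacet
facet normal -0.057 -0.672 -0.739
outer loop
vertex -0.526 -4.842 2.901
vertex 0.241 -4.511 2.541
vertex 0.279 -5.185 3.151
endloop
endfacet
facet normal -0.398 -0.302 0.866
outer loop
vertex -0.526 -4.842 2.901
vertex 0.279 -5.185 3.151
vertex 0.339 -3.349 3.819
endloop
endfacet
facet normal -0.057 -0.672 -0.739
outer loop
vertex 0.279 -5.185 3.151
vertex 0.241 -4.511 2.541
vertex 1.046 -4.854 2.791
endloop
endfacet
facet normal 0.510 -0.309 0.803
outer loop
vertex 0.279 -5.185 3.151
vertex 1.046 -4.854 2.791
vertex 0.339 -3.349 3.819
endloop
endfacet
facet normal -0.056 -0.671 -0.739
outer loop
vertex 1.046 -4.854 2.791
vertex 0.241 -4.511 2.541
vertex 1.008 -4.179 2.181
endloop
endfacet
facet normal 0.931 0.272 0.243
outer loop
vertex 1.046 -4.854 2.791
vertex 1.008 -4.179 2.181
vertex 0.339 -3.349 3.819
endloop
endfacet
facet normal -0.661 0.288 -0.693
outer loop
vertex -4.622 -2.024 2.129
vertex -3.991 -0.341 2.227
vertex -3.965 -2.229 1.418
endloop
endfacet
facet normal -0.351 -0.935 -0.054
outer loop
vertex -2.749 -2.759 2.693
vertex -4.622 -2.024 2.129
vertex -3.965 -2.229 1.418
endloop
endfacet
facet normal -0.661 0.288 -0.693
outer loop
vertex -3.965 -2.229 1.418
vertex -3.991 -0.341 2.227
vertex -3.334 -0.546 1.515
endloop
endfacet
facet normal 0.663 -0.207 -0.719
outer loop
vertex -3.334 -0.546 1.515
vertex -2.749 -2.759 2.693
vertex -3.965 -2.229 1.418
endloop
endfacet
facet normal -0.664 0.207 0.719
outer loop
vertex -4.622 -2.024 2.129
vertex -2.775 -0.871 3.502
vertex -3.991 -0.341 2.227
endloop
endfacet
facet normal -0.351 -0.935 -0.054
outer loop
vertex -3.406 -2.554 3.405
vertex -4.622 -2.024 2.129
vertex -2.749 -2.759 2.693
endloop
endfacet
facet normal -0.664 0.207 0.719
outer loop
vertex -3.406 -2.554 3.405
vertex -2.775 -0.871 3.502
vertex -4.622 -2.024 2.129
endloop
endfacet
facet normal 0.351 0.935 0.054
outer loop
vertex -3.991 -0.341 2.227
vertex -2.775 -0.871 3.502
vertex -3.334 -0.546 1.515
endloop
endfacet
facet normal 0.664 -0.207 -0.719
outer loop
vertex -2.118 -1.076 2.791
vertex -2.749 -2.759 2.693
vertex -3.334 -0.546 1.515
endloop
endfacet
facet normal 0.351 0.935 0.054
outer loop
vertex -3.334 -0.546 1.515
vertex -2.775 -0.871 3.502
vertex -2.118 -1.076 2.791
endloop
endfacet
facet normal 0.661 -0.288 0.693
outer loop
vertex -2.118 -1.076 2.791
vertex -3.406 -2.554 3.405
vertex -2.749 -2.759 2.693
endloop
endfacet
facet normal 0.661 -0.288 0.693
outer loop
vertex -2.775 -0.871 3.502
vertex -3.406 -2.554 3.405
vertex -2.118 -1.076 2.791
endloop
endfacet

endsolid


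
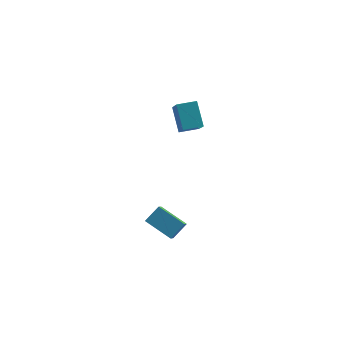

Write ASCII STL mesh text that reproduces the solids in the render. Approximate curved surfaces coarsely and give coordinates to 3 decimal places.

solid 
facet normal -0.944 -0.320 -0.082
outer loop
vertex 0.444 1.061 3.484
vertex 0.142 2.246 2.331
vertex 0.807 0.232 2.536
endloop
endfacet
facet normal 0.179 -0.706 0.686
outer loop
vertex 1.638 0.514 2.609
vertex 0.444 1.061 3.484
vertex 0.807 0.232 2.536
endloop
endfacet
facet normal -0.944 -0.320 -0.082
outer loop
vertex 0.807 0.232 2.536
vertex 0.142 2.246 2.331
vertex 0.505 1.417 1.384
endloop
endfacet
facet normal 0.278 -0.632 -0.723
outer loop
vertex 0.505 1.417 1.384
vertex 1.638 0.514 2.609
vertex 0.807 0.232 2.536
endloop
endfacet
facet normal -0.278 0.632 0.723
outer loop
vertex 0.444 1.061 3.484
vertex 0.973 2.528 2.404
vertex 0.142 2.246 2.331
endloop
endfacet
facet normal 0.180 -0.705 0.686
outer loop
vertex 1.275 1.343 3.556
vertex 0.444 1.061 3.484
vertex 1.638 0.514 2.609
endloop
endfacet
facet normal -0.277 0.632 0.723
outer loop
vertex 1.275 1.343 3.556
vertex 0.973 2.528 2.404
vertex 0.444 1.061 3.484
endloop
endfacet
facet normal -0.179 0.705 -0.686
outer loop
vertex 0.142 2.246 2.331
vertex 0.973 2.528 2.404
vertex 0.505 1.417 1.384
endloop
endfacet
facet normal 0.277 -0.633 -0.723
outer loop
vertex 1.336 1.699 1.456
vertex 1.638 0.514 2.609
vertex 0.505 1.417 1.384
endloop
endfacet
facet normal -0.180 0.705 -0.686
outer loop
vertex 0.505 1.417 1.384
vertex 0.973 2.528 2.404
vertex 1.336 1.699 1.456
endloop
endfacet
facet normal 0.944 0.320 0.082
outer loop
vertex 1.336 1.699 1.456
vertex 1.275 1.343 3.556
vertex 1.638 0.514 2.609
endloop
endfacet
facet normal 0.944 0.320 0.082
outer loop
vertex 0.973 2.528 2.404
vertex 1.275 1.343 3.556
vertex 1.336 1.699 1.456
endloop
endfacet
facet normal -0.571 -0.542 -0.617
outer loop
vertex 0.522 -1.947 -2.801
vertex -0.619 -1.402 -2.224
vertex 0.54 -1.152 -3.517
endloop
endfacet
facet normal 0.821 -0.392 -0.415
outer loop
vertex 1.059 -0.658 -2.956
vertex 0.522 -1.947 -2.801
vertex 0.54 -1.152 -3.517
endloop
endfacet
facet normal -0.571 -0.542 -0.617
outer loop
vertex 0.54 -1.152 -3.517
vertex -0.619 -1.402 -2.224
vertex -0.601 -0.607 -2.94
endloop
endfacet
facet normal 0.016 0.743 -0.669
outer loop
vertex -0.601 -0.607 -2.94
vertex 1.059 -0.658 -2.956
vertex 0.54 -1.152 -3.517
endloop
endfacet
facet normal -0.016 -0.743 0.669
outer loop
vertex 0.522 -1.947 -2.801
vertex -0.1 -0.908 -1.663
vertex -0.619 -1.402 -2.224
endloop
endfacet
facet normal 0.821 -0.392 -0.415
outer loop
vertex 1.041 -1.453 -2.24
vertex 0.522 -1.947 -2.801
vertex 1.059 -0.658 -2.956
endloop
endfacet
facet normal -0.016 -0.743 0.669
outer loop
vertex 1.041 -1.453 -2.24
vertex -0.1 -0.908 -1.663
vertex 0.522 -1.947 -2.801
endloop
endfacet
facet normal -0.821 0.392 0.415
outer loop
vertex -0.619 -1.402 -2.224
vertex -0.1 -0.908 -1.663
vertex -0.601 -0.607 -2.94
endloop
endfacet
facet normal 0.016 0.743 -0.669
outer loop
vertex -0.082 -0.113 -2.379
vertex 1.059 -0.658 -2.956
vertex -0.601 -0.607 -2.94
endloop
endfacet
facet normal -0.821 0.392 0.415
outer loop
vertex -0.601 -0.607 -2.94
vertex -0.1 -0.908 -1.663
vertex -0.082 -0.113 -2.379
endloop
endfacet
facet normal 0.571 0.542 0.617
outer loop
vertex -0.082 -0.113 -2.379
vertex 1.041 -1.453 -2.24
vertex 1.059 -0.658 -2.956
endloop
endfacet
facet normal 0.571 0.542 0.617
outer loop
vertex -0.1 -0.908 -1.663
vertex 1.041 -1.453 -2.24
vertex -0.082 -0.113 -2.379
endloop
endfacet

endsolid


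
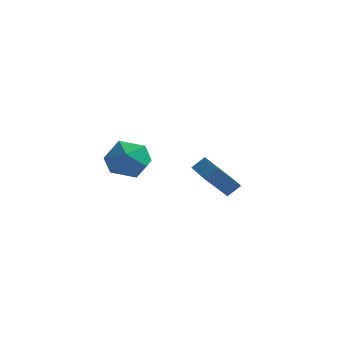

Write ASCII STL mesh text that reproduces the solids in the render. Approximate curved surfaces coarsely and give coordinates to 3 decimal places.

solid 
facet normal -0.642 0.396 0.657
outer loop
vertex -1.257 -3.354 2.538
vertex -0.534 -3.675 3.438
vertex -0.404 -2.603 2.918
endloop
endfacet
facet normal -0.669 0.743 0.033
outer loop
vertex -1.257 -3.354 2.538
vertex -0.404 -2.603 2.918
vertex -0.607 -2.734 1.744
endloop
endfacet
facet normal -0.838 0.270 -0.475
outer loop
vertex -1.257 -3.354 2.538
vertex -0.607 -2.734 1.744
vertex -0.863 -3.887 1.539
endloop
endfacet
facet normal -0.915 -0.368 -0.165
outer loop
vertex -1.257 -3.354 2.538
vertex -0.863 -3.887 1.539
vertex -0.818 -4.468 2.586
endloop
endfacet
facet normal -0.794 -0.290 0.534
outer loop
vertex -1.257 -3.354 2.538
vertex -0.818 -4.468 2.586
vertex -0.534 -3.675 3.438
endloop
endfacet
facet normal -0.015 0.994 -0.108
outer loop
vertex -0.607 -2.734 1.744
vertex -0.404 -2.603 2.918
vertex 0.518 -2.672 2.154
endloop
endfacet
facet normal 0.028 0.434 0.901
outer loop
vertex -0.404 -2.603 2.918
vertex -0.534 -3.675 3.438
vertex 0.563 -3.253 3.201
endloop
endfacet
facet normal -0.219 -0.677 0.703
outer loop
vertex -0.534 -3.675 3.438
vertex -0.818 -4.468 2.586
vertex 0.307 -4.406 2.996
endloop
endfacet
facet normal -0.415 -0.803 -0.428
outer loop
vertex -0.818 -4.468 2.586
vertex -0.863 -3.887 1.539
vertex 0.104 -4.537 1.822
endloop
endfacet
facet normal -0.289 0.229 -0.929
outer loop
vertex -0.863 -3.887 1.539
vertex -0.607 -2.734 1.744
vertex 0.234 -3.465 1.302
endloop
endfacet
facet normal 0.915 0.368 0.165
outer loop
vertex 0.957 -3.786 2.202
vertex 0.518 -2.672 2.154
vertex 0.563 -3.253 3.201
endloop
endfacet
facet normal 0.838 -0.270 0.475
outer loop
vertex 0.957 -3.786 2.202
vertex 0.563 -3.253 3.201
vertex 0.307 -4.406 2.996
endloop
endfacet
facet normal 0.669 -0.743 -0.033
outer loop
vertex 0.957 -3.786 2.202
vertex 0.307 -4.406 2.996
vertex 0.104 -4.537 1.822
endloop
endfacet
facet normal 0.642 -0.396 -0.657
outer loop
vertex 0.957 -3.786 2.202
vertex 0.104 -4.537 1.822
vertex 0.234 -3.465 1.302
endloop
endfacet
facet normal 0.794 0.290 -0.534
outer loop
vertex 0.957 -3.786 2.202
vertex 0.234 -3.465 1.302
vertex 0.518 -2.672 2.154
endloop
endfacet
facet normal 0.415 0.803 0.428
outer loop
vertex 0.563 -3.253 3.201
vertex 0.518 -2.672 2.154
vertex -0.404 -2.603 2.918
endloop
endfacet
facet normal 0.289 -0.229 0.929
outer loop
vertex 0.307 -4.406 2.996
vertex 0.563 -3.253 3.201
vertex -0.534 -3.675 3.438
endloop
endfacet
facet normal 0.015 -0.994 0.108
outer loop
vertex 0.104 -4.537 1.822
vertex 0.307 -4.406 2.996
vertex -0.818 -4.468 2.586
endloop
endfacet
facet normal -0.028 -0.434 -0.901
outer loop
vertex 0.234 -3.465 1.302
vertex 0.104 -4.537 1.822
vertex -0.863 -3.887 1.539
endloop
endfacet
facet normal 0.219 0.677 -0.703
outer loop
vertex 0.518 -2.672 2.154
vertex 0.234 -3.465 1.302
vertex -0.607 -2.734 1.744
endloop
endfacet
facet normal -0.392 -0.552 0.736
outer loop
vertex 1.841 0.952 0.789
vertex 0.488 2.072 0.909
vertex 1.396 0.478 0.196
endloop
endfacet
facet normal 0.768 -0.637 -0.068
outer loop
vertex 2.072 1.428 -1.069
vertex 1.841 0.952 0.789
vertex 1.396 0.478 0.196
endloop
endfacet
facet normal -0.393 -0.553 0.735
outer loop
vertex 1.396 0.478 0.196
vertex 0.488 2.072 0.909
vertex 0.044 1.598 0.315
endloop
endfacet
facet normal -0.505 -0.538 -0.674
outer loop
vertex 0.044 1.598 0.315
vertex 2.072 1.428 -1.069
vertex 1.396 0.478 0.196
endloop
endfacet
facet normal 0.505 0.538 0.674
outer loop
vertex 1.841 0.952 0.789
vertex 1.164 3.022 -0.356
vertex 0.488 2.072 0.909
endloop
endfacet
facet normal 0.769 -0.636 -0.067
outer loop
vertex 2.516 1.902 -0.475
vertex 1.841 0.952 0.789
vertex 2.072 1.428 -1.069
endloop
endfacet
facet normal 0.505 0.538 0.674
outer loop
vertex 2.516 1.902 -0.475
vertex 1.164 3.022 -0.356
vertex 1.841 0.952 0.789
endloop
endfacet
facet normal -0.769 0.636 0.067
outer loop
vertex 0.488 2.072 0.909
vertex 1.164 3.022 -0.356
vertex 0.044 1.598 0.315
endloop
endfacet
facet normal -0.505 -0.538 -0.674
outer loop
vertex 0.719 2.548 -0.949
vertex 2.072 1.428 -1.069
vertex 0.044 1.598 0.315
endloop
endfacet
facet normal -0.768 0.636 0.068
outer loop
vertex 0.044 1.598 0.315
vertex 1.164 3.022 -0.356
vertex 0.719 2.548 -0.949
endloop
endfacet
facet normal 0.393 0.553 -0.735
outer loop
vertex 0.719 2.548 -0.949
vertex 2.516 1.902 -0.475
vertex 2.072 1.428 -1.069
endloop
endfacet
facet normal 0.392 0.552 -0.736
outer loop
vertex 1.164 3.022 -0.356
vertex 2.516 1.902 -0.475
vertex 0.719 2.548 -0.949
endloop
endfacet

endsolid


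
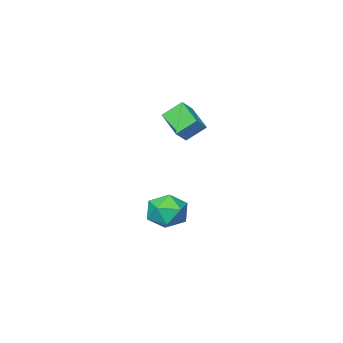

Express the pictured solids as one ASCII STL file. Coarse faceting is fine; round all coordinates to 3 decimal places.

solid 
facet normal 0.284 0.529 0.799
outer loop
vertex 3.47 0.647 -1.829
vertex 3.424 -0.195 -1.255
vertex 4.293 0.053 -1.728
endloop
endfacet
facet normal 0.557 0.806 0.200
outer loop
vertex 3.47 0.647 -1.829
vertex 4.293 0.053 -1.728
vertex 4.055 0.444 -2.639
endloop
endfacet
facet normal 0.015 0.972 -0.233
outer loop
vertex 3.47 0.647 -1.829
vertex 4.055 0.444 -2.639
vertex 3.039 0.438 -2.73
endloop
endfacet
facet normal -0.593 0.799 0.098
outer loop
vertex 3.47 0.647 -1.829
vertex 3.039 0.438 -2.73
vertex 2.649 0.043 -1.874
endloop
endfacet
facet normal -0.427 0.525 0.736
outer loop
vertex 3.47 0.647 -1.829
vertex 2.649 0.043 -1.874
vertex 3.424 -0.195 -1.255
endloop
endfacet
facet normal 0.946 0.300 -0.118
outer loop
vertex 4.055 0.444 -2.639
vertex 4.293 0.053 -1.728
vertex 4.371 -0.523 -2.566
endloop
endfacet
facet normal 0.505 -0.146 0.851
outer loop
vertex 4.293 0.053 -1.728
vertex 3.424 -0.195 -1.255
vertex 3.981 -0.918 -1.71
endloop
endfacet
facet normal -0.645 -0.154 0.748
outer loop
vertex 3.424 -0.195 -1.255
vertex 2.649 0.043 -1.874
vertex 2.965 -0.924 -1.801
endloop
endfacet
facet normal -0.915 0.289 -0.283
outer loop
vertex 2.649 0.043 -1.874
vertex 3.039 0.438 -2.73
vertex 2.727 -0.533 -2.712
endloop
endfacet
facet normal 0.070 0.569 -0.819
outer loop
vertex 3.039 0.438 -2.73
vertex 4.055 0.444 -2.639
vertex 3.596 -0.285 -3.185
endloop
endfacet
facet normal 0.593 -0.799 -0.098
outer loop
vertex 3.55 -1.127 -2.611
vertex 4.371 -0.523 -2.566
vertex 3.981 -0.918 -1.71
endloop
endfacet
facet normal -0.015 -0.972 0.233
outer loop
vertex 3.55 -1.127 -2.611
vertex 3.981 -0.918 -1.71
vertex 2.965 -0.924 -1.801
endloop
endfacet
facet normal -0.557 -0.806 -0.200
outer loop
vertex 3.55 -1.127 -2.611
vertex 2.965 -0.924 -1.801
vertex 2.727 -0.533 -2.712
endloop
endfacet
facet normal -0.284 -0.529 -0.799
outer loop
vertex 3.55 -1.127 -2.611
vertex 2.727 -0.533 -2.712
vertex 3.596 -0.285 -3.185
endloop
endfacet
facet normal 0.427 -0.525 -0.736
outer loop
vertex 3.55 -1.127 -2.611
vertex 3.596 -0.285 -3.185
vertex 4.371 -0.523 -2.566
endloop
endfacet
facet normal 0.915 -0.289 0.283
outer loop
vertex 3.981 -0.918 -1.71
vertex 4.371 -0.523 -2.566
vertex 4.293 0.053 -1.728
endloop
endfacet
facet normal -0.070 -0.569 0.819
outer loop
vertex 2.965 -0.924 -1.801
vertex 3.981 -0.918 -1.71
vertex 3.424 -0.195 -1.255
endloop
endfacet
facet normal -0.946 -0.300 0.118
outer loop
vertex 2.727 -0.533 -2.712
vertex 2.965 -0.924 -1.801
vertex 2.649 0.043 -1.874
endloop
endfacet
facet normal -0.505 0.146 -0.851
outer loop
vertex 3.596 -0.285 -3.185
vertex 2.727 -0.533 -2.712
vertex 3.039 0.438 -2.73
endloop
endfacet
facet normal 0.645 0.154 -0.748
outer loop
vertex 4.371 -0.523 -2.566
vertex 3.596 -0.285 -3.185
vertex 4.055 0.444 -2.639
endloop
endfacet
facet normal -0.755 -0.116 -0.646
outer loop
vertex 1.957 -0.513 3.343
vertex 2.291 0.882 2.703
vertex 2.658 -1.015 2.614
endloop
endfacet
facet normal -0.213 -0.888 0.407
outer loop
vertex 3.269 -0.922 3.137
vertex 1.957 -0.513 3.343
vertex 2.658 -1.015 2.614
endloop
endfacet
facet normal -0.755 -0.116 -0.646
outer loop
vertex 2.658 -1.015 2.614
vertex 2.291 0.882 2.703
vertex 2.992 0.379 1.974
endloop
endfacet
facet normal 0.620 -0.445 -0.646
outer loop
vertex 2.992 0.379 1.974
vertex 3.269 -0.922 3.137
vertex 2.658 -1.015 2.614
endloop
endfacet
facet normal -0.621 0.445 0.646
outer loop
vertex 1.957 -0.513 3.343
vertex 2.902 0.975 3.226
vertex 2.291 0.882 2.703
endloop
endfacet
facet normal -0.213 -0.888 0.408
outer loop
vertex 2.568 -0.419 3.866
vertex 1.957 -0.513 3.343
vertex 3.269 -0.922 3.137
endloop
endfacet
facet normal -0.621 0.445 0.645
outer loop
vertex 2.568 -0.419 3.866
vertex 2.902 0.975 3.226
vertex 1.957 -0.513 3.343
endloop
endfacet
facet normal 0.214 0.888 -0.407
outer loop
vertex 2.291 0.882 2.703
vertex 2.902 0.975 3.226
vertex 2.992 0.379 1.974
endloop
endfacet
facet normal 0.621 -0.445 -0.645
outer loop
vertex 3.603 0.473 2.497
vertex 3.269 -0.922 3.137
vertex 2.992 0.379 1.974
endloop
endfacet
facet normal 0.212 0.888 -0.408
outer loop
vertex 2.992 0.379 1.974
vertex 2.902 0.975 3.226
vertex 3.603 0.473 2.497
endloop
endfacet
facet normal 0.755 0.116 0.646
outer loop
vertex 3.603 0.473 2.497
vertex 2.568 -0.419 3.866
vertex 3.269 -0.922 3.137
endloop
endfacet
facet normal 0.755 0.116 0.646
outer loop
vertex 2.902 0.975 3.226
vertex 2.568 -0.419 3.866
vertex 3.603 0.473 2.497
endloop
endfacet

endsolid


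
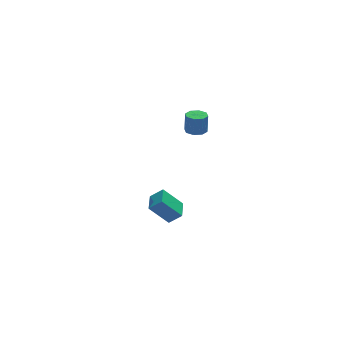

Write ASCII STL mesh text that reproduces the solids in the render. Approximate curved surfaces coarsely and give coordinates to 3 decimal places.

solid 
facet normal -0.662 0.351 -0.662
outer loop
vertex -3.363 -0.643 -3.386
vertex -2.879 0.461 -3.284
vertex -2.336 -0.983 -4.592
endloop
endfacet
facet normal -0.401 -0.912 -0.084
outer loop
vertex -1.701 -1.321 -3.956
vertex -3.363 -0.643 -3.386
vertex -2.336 -0.983 -4.592
endloop
endfacet
facet normal -0.661 0.352 -0.663
outer loop
vertex -2.336 -0.983 -4.592
vertex -2.879 0.461 -3.284
vertex -1.851 0.121 -4.49
endloop
endfacet
facet normal 0.634 -0.210 -0.744
outer loop
vertex -1.851 0.121 -4.49
vertex -1.701 -1.321 -3.956
vertex -2.336 -0.983 -4.592
endloop
endfacet
facet normal -0.634 0.209 0.744
outer loop
vertex -3.363 -0.643 -3.386
vertex -2.244 0.123 -2.648
vertex -2.879 0.461 -3.284
endloop
endfacet
facet normal -0.401 -0.912 -0.085
outer loop
vertex -2.729 -0.981 -2.75
vertex -3.363 -0.643 -3.386
vertex -1.701 -1.321 -3.956
endloop
endfacet
facet normal -0.634 0.210 0.744
outer loop
vertex -2.729 -0.981 -2.75
vertex -2.244 0.123 -2.648
vertex -3.363 -0.643 -3.386
endloop
endfacet
facet normal 0.401 0.912 0.085
outer loop
vertex -2.879 0.461 -3.284
vertex -2.244 0.123 -2.648
vertex -1.851 0.121 -4.49
endloop
endfacet
facet normal 0.635 -0.209 -0.744
outer loop
vertex -1.217 -0.217 -3.854
vertex -1.701 -1.321 -3.956
vertex -1.851 0.121 -4.49
endloop
endfacet
facet normal 0.401 0.912 0.085
outer loop
vertex -1.851 0.121 -4.49
vertex -2.244 0.123 -2.648
vertex -1.217 -0.217 -3.854
endloop
endfacet
facet normal 0.661 -0.351 0.663
outer loop
vertex -1.217 -0.217 -3.854
vertex -2.729 -0.981 -2.75
vertex -1.701 -1.321 -3.956
endloop
endfacet
facet normal 0.661 -0.352 0.662
outer loop
vertex -2.244 0.123 -2.648
vertex -2.729 -0.981 -2.75
vertex -1.217 -0.217 -3.854
endloop
endfacet
facet normal -0.057 -0.065 -0.996
outer loop
vertex -0.815 -1.382 3.075
vertex -1.152 -1.887 3.127
vertex -1.272 -1.29 3.095
endloop
endfacet
facet normal 0.194 0.978 -0.075
outer loop
vertex -0.815 -1.382 3.075
vertex -1.272 -1.29 3.095
vertex -0.75 -1.307 4.221
endloop
endfacet
facet normal 0.192 0.979 -0.074
outer loop
vertex -0.75 -1.307 4.221
vertex -1.272 -1.29 3.095
vertex -1.207 -1.216 4.241
endloop
endfacet
facet normal 0.056 0.065 0.996
outer loop
vertex -0.75 -1.307 4.221
vertex -1.207 -1.216 4.241
vertex -1.088 -1.813 4.273
endloop
endfacet
facet normal -0.057 -0.065 -0.996
outer loop
vertex -1.272 -1.29 3.095
vertex -1.152 -1.887 3.127
vertex -1.659 -1.548 3.134
endloop
endfacet
facet normal -0.556 0.831 -0.022
outer loop
vertex -1.272 -1.29 3.095
vertex -1.659 -1.548 3.134
vertex -1.207 -1.216 4.241
endloop
endfacet
facet normal -0.555 0.831 -0.023
outer loop
vertex -1.207 -1.216 4.241
vertex -1.659 -1.548 3.134
vertex -1.595 -1.474 4.28
endloop
endfacet
facet normal 0.057 0.065 0.996
outer loop
vertex -1.207 -1.216 4.241
vertex -1.595 -1.474 4.28
vertex -1.088 -1.813 4.273
endloop
endfacet
facet normal -0.056 -0.063 -0.996
outer loop
vertex -1.659 -1.548 3.134
vertex -1.152 -1.887 3.127
vertex -1.75 -2.005 3.168
endloop
endfacet
facet normal -0.979 0.198 0.042
outer loop
vertex -1.659 -1.548 3.134
vertex -1.75 -2.005 3.168
vertex -1.595 -1.474 4.28
endloop
endfacet
facet normal -0.980 0.197 0.043
outer loop
vertex -1.595 -1.474 4.28
vertex -1.75 -2.005 3.168
vertex -1.685 -1.93 4.314
endloop
endfacet
facet normal 0.056 0.063 0.996
outer loop
vertex -1.595 -1.474 4.28
vertex -1.685 -1.93 4.314
vertex -1.088 -1.813 4.273
endloop
endfacet
facet normal -0.055 -0.065 -0.996
outer loop
vertex -1.75 -2.005 3.168
vertex -1.152 -1.887 3.127
vertex -1.49 -2.393 3.179
endloop
endfacet
facet normal -0.829 -0.553 0.083
outer loop
vertex -1.75 -2.005 3.168
vertex -1.49 -2.393 3.179
vertex -1.685 -1.93 4.314
endloop
endfacet
facet normal -0.829 -0.553 0.083
outer loop
vertex -1.685 -1.93 4.314
vertex -1.49 -2.393 3.179
vertex -1.425 -2.318 4.325
endloop
endfacet
facet normal 0.056 0.065 0.996
outer loop
vertex -1.685 -1.93 4.314
vertex -1.425 -2.318 4.325
vertex -1.088 -1.813 4.273
endloop
endfacet
facet normal -0.056 -0.065 -0.996
outer loop
vertex -1.49 -2.393 3.179
vertex -1.152 -1.887 3.127
vertex -1.033 -2.484 3.159
endloop
endfacet
facet normal -0.192 -0.979 0.075
outer loop
vertex -1.49 -2.393 3.179
vertex -1.033 -2.484 3.159
vertex -1.425 -2.318 4.325
endloop
endfacet
facet normal -0.194 -0.978 0.074
outer loop
vertex -1.425 -2.318 4.325
vertex -1.033 -2.484 3.159
vertex -0.968 -2.41 4.305
endloop
endfacet
facet normal 0.057 0.065 0.996
outer loop
vertex -1.425 -2.318 4.325
vertex -0.968 -2.41 4.305
vertex -1.088 -1.813 4.273
endloop
endfacet
facet normal -0.057 -0.065 -0.996
outer loop
vertex -1.033 -2.484 3.159
vertex -1.152 -1.887 3.127
vertex -0.645 -2.226 3.12
endloop
endfacet
facet normal 0.555 -0.831 0.022
outer loop
vertex -1.033 -2.484 3.159
vertex -0.645 -2.226 3.12
vertex -0.968 -2.41 4.305
endloop
endfacet
facet normal 0.556 -0.831 0.023
outer loop
vertex -0.968 -2.41 4.305
vertex -0.645 -2.226 3.12
vertex -0.581 -2.152 4.266
endloop
endfacet
facet normal 0.057 0.065 0.996
outer loop
vertex -0.968 -2.41 4.305
vertex -0.581 -2.152 4.266
vertex -1.088 -1.813 4.273
endloop
endfacet
facet normal -0.056 -0.063 -0.996
outer loop
vertex -0.645 -2.226 3.12
vertex -1.152 -1.887 3.127
vertex -0.555 -1.77 3.086
endloop
endfacet
facet normal 0.980 -0.196 -0.042
outer loop
vertex -0.645 -2.226 3.12
vertex -0.555 -1.77 3.086
vertex -0.581 -2.152 4.266
endloop
endfacet
facet normal 0.979 -0.198 -0.043
outer loop
vertex -0.581 -2.152 4.266
vertex -0.555 -1.77 3.086
vertex -0.49 -1.695 4.232
endloop
endfacet
facet normal 0.056 0.063 0.996
outer loop
vertex -0.581 -2.152 4.266
vertex -0.49 -1.695 4.232
vertex -1.088 -1.813 4.273
endloop
endfacet
facet normal -0.056 -0.065 -0.996
outer loop
vertex -0.555 -1.77 3.086
vertex -1.152 -1.887 3.127
vertex -0.815 -1.382 3.075
endloop
endfacet
facet normal 0.829 0.553 -0.083
outer loop
vertex -0.555 -1.77 3.086
vertex -0.815 -1.382 3.075
vertex -0.49 -1.695 4.232
endloop
endfacet
facet normal 0.829 0.553 -0.083
outer loop
vertex -0.49 -1.695 4.232
vertex -0.815 -1.382 3.075
vertex -0.75 -1.307 4.221
endloop
endfacet
facet normal 0.055 0.065 0.996
outer loop
vertex -0.49 -1.695 4.232
vertex -0.75 -1.307 4.221
vertex -1.088 -1.813 4.273
endloop
endfacet

endsolid


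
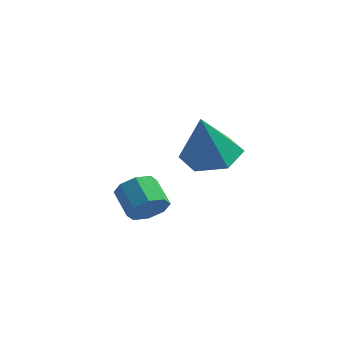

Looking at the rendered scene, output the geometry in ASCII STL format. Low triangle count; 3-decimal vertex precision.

solid 
facet normal -0.008 0.374 -0.927
outer loop
vertex 4.448 -3.355 0.533
vertex 3.561 -2.837 0.75
vertex 4.491 -2.382 0.925
endloop
endfacet
facet normal 0.909 -0.190 0.372
outer loop
vertex 4.448 -3.355 0.533
vertex 4.491 -2.382 0.925
vertex 3.579 -3.563 2.55
endloop
endfacet
facet normal -0.009 0.375 -0.927
outer loop
vertex 4.491 -2.382 0.925
vertex 3.561 -2.837 0.75
vertex 3.603 -1.864 1.143
endloop
endfacet
facet normal 0.488 0.553 0.676
outer loop
vertex 4.491 -2.382 0.925
vertex 3.603 -1.864 1.143
vertex 3.579 -3.563 2.55
endloop
endfacet
facet normal -0.009 0.375 -0.927
outer loop
vertex 3.603 -1.864 1.143
vertex 3.561 -2.837 0.75
vertex 2.674 -2.32 0.968
endloop
endfacet
facet normal -0.417 0.583 0.697
outer loop
vertex 3.603 -1.864 1.143
vertex 2.674 -2.32 0.968
vertex 3.579 -3.563 2.55
endloop
endfacet
facet normal -0.010 0.374 -0.927
outer loop
vertex 2.674 -2.32 0.968
vertex 3.561 -2.837 0.75
vertex 2.631 -3.293 0.576
endloop
endfacet
facet normal -0.901 -0.127 0.415
outer loop
vertex 2.674 -2.32 0.968
vertex 2.631 -3.293 0.576
vertex 3.579 -3.563 2.55
endloop
endfacet
facet normal -0.010 0.374 -0.927
outer loop
vertex 2.631 -3.293 0.576
vertex 3.561 -2.837 0.75
vertex 3.518 -3.81 0.358
endloop
endfacet
facet normal -0.480 -0.870 0.111
outer loop
vertex 2.631 -3.293 0.576
vertex 3.518 -3.81 0.358
vertex 3.579 -3.563 2.55
endloop
endfacet
facet normal -0.008 0.374 -0.927
outer loop
vertex 3.518 -3.81 0.358
vertex 3.561 -2.837 0.75
vertex 4.448 -3.355 0.533
endloop
endfacet
facet normal 0.424 -0.901 0.090
outer loop
vertex 3.518 -3.81 0.358
vertex 4.448 -3.355 0.533
vertex 3.579 -3.563 2.55
endloop
endfacet
facet normal 0.706 -0.445 -0.551
outer loop
vertex 1.861 -2.518 -2.039
vertex 1.38 -3.085 -2.197
vertex 1.549 -2.418 -2.52
endloop
endfacet
facet normal 0.463 0.879 -0.117
outer loop
vertex 1.861 -2.518 -2.039
vertex 1.549 -2.418 -2.52
vertex 1.02 -1.988 -1.385
endloop
endfacet
facet normal 0.463 0.878 -0.117
outer loop
vertex 1.02 -1.988 -1.385
vertex 1.549 -2.418 -2.52
vertex 0.709 -1.888 -1.866
endloop
endfacet
facet normal -0.707 0.445 0.550
outer loop
vertex 1.02 -1.988 -1.385
vertex 0.709 -1.888 -1.866
vertex 0.54 -2.555 -1.543
endloop
endfacet
facet normal 0.708 -0.445 -0.549
outer loop
vertex 1.549 -2.418 -2.52
vertex 1.38 -3.085 -2.197
vertex 1.139 -2.71 -2.812
endloop
endfacet
facet normal -0.052 0.742 -0.668
outer loop
vertex 1.549 -2.418 -2.52
vertex 1.139 -2.71 -2.812
vertex 0.709 -1.888 -1.866
endloop
endfacet
facet normal -0.051 0.742 -0.668
outer loop
vertex 0.709 -1.888 -1.866
vertex 1.139 -2.71 -2.812
vertex 0.298 -2.179 -2.158
endloop
endfacet
facet normal -0.706 0.445 0.550
outer loop
vertex 0.709 -1.888 -1.866
vertex 0.298 -2.179 -2.158
vertex 0.54 -2.555 -1.543
endloop
endfacet
facet normal 0.707 -0.446 -0.549
outer loop
vertex 1.139 -2.71 -2.812
vertex 1.38 -3.085 -2.197
vertex 0.87 -3.221 -2.743
endloop
endfacet
facet normal -0.536 0.170 -0.827
outer loop
vertex 1.139 -2.71 -2.812
vertex 0.87 -3.221 -2.743
vertex 0.298 -2.179 -2.158
endloop
endfacet
facet normal -0.536 0.170 -0.827
outer loop
vertex 0.298 -2.179 -2.158
vertex 0.87 -3.221 -2.743
vertex 0.029 -2.69 -2.089
endloop
endfacet
facet normal -0.706 0.446 0.550
outer loop
vertex 0.298 -2.179 -2.158
vertex 0.029 -2.69 -2.089
vertex 0.54 -2.555 -1.543
endloop
endfacet
facet normal 0.707 -0.445 -0.549
outer loop
vertex 0.87 -3.221 -2.743
vertex 1.38 -3.085 -2.197
vertex 0.9 -3.652 -2.355
endloop
endfacet
facet normal -0.706 -0.500 -0.501
outer loop
vertex 0.87 -3.221 -2.743
vertex 0.9 -3.652 -2.355
vertex 0.029 -2.69 -2.089
endloop
endfacet
facet normal -0.706 -0.500 -0.502
outer loop
vertex 0.029 -2.69 -2.089
vertex 0.9 -3.652 -2.355
vertex 0.059 -3.122 -1.701
endloop
endfacet
facet normal -0.706 0.445 0.551
outer loop
vertex 0.029 -2.69 -2.089
vertex 0.059 -3.122 -1.701
vertex 0.54 -2.555 -1.543
endloop
endfacet
facet normal 0.707 -0.445 -0.550
outer loop
vertex 0.9 -3.652 -2.355
vertex 1.38 -3.085 -2.197
vertex 1.211 -3.752 -1.874
endloop
endfacet
facet normal -0.463 -0.879 0.117
outer loop
vertex 0.9 -3.652 -2.355
vertex 1.211 -3.752 -1.874
vertex 0.059 -3.122 -1.701
endloop
endfacet
facet normal -0.463 -0.879 0.118
outer loop
vertex 0.059 -3.122 -1.701
vertex 1.211 -3.752 -1.874
vertex 0.371 -3.222 -1.22
endloop
endfacet
facet normal -0.706 0.445 0.551
outer loop
vertex 0.059 -3.122 -1.701
vertex 0.371 -3.222 -1.22
vertex 0.54 -2.555 -1.543
endloop
endfacet
facet normal 0.706 -0.445 -0.550
outer loop
vertex 1.211 -3.752 -1.874
vertex 1.38 -3.085 -2.197
vertex 1.622 -3.461 -1.582
endloop
endfacet
facet normal 0.051 -0.743 0.668
outer loop
vertex 1.211 -3.752 -1.874
vertex 1.622 -3.461 -1.582
vertex 0.371 -3.222 -1.22
endloop
endfacet
facet normal 0.052 -0.742 0.669
outer loop
vertex 0.371 -3.222 -1.22
vertex 1.622 -3.461 -1.582
vertex 0.781 -2.93 -0.928
endloop
endfacet
facet normal -0.708 0.445 0.549
outer loop
vertex 0.371 -3.222 -1.22
vertex 0.781 -2.93 -0.928
vertex 0.54 -2.555 -1.543
endloop
endfacet
facet normal 0.706 -0.446 -0.550
outer loop
vertex 1.622 -3.461 -1.582
vertex 1.38 -3.085 -2.197
vertex 1.891 -2.95 -1.651
endloop
endfacet
facet normal 0.536 -0.170 0.827
outer loop
vertex 1.622 -3.461 -1.582
vertex 1.891 -2.95 -1.651
vertex 0.781 -2.93 -0.928
endloop
endfacet
facet normal 0.536 -0.170 0.827
outer loop
vertex 0.781 -2.93 -0.928
vertex 1.891 -2.95 -1.651
vertex 1.05 -2.419 -0.997
endloop
endfacet
facet normal -0.707 0.446 0.549
outer loop
vertex 0.781 -2.93 -0.928
vertex 1.05 -2.419 -0.997
vertex 0.54 -2.555 -1.543
endloop
endfacet
facet normal 0.706 -0.445 -0.551
outer loop
vertex 1.891 -2.95 -1.651
vertex 1.38 -3.085 -2.197
vertex 1.861 -2.518 -2.039
endloop
endfacet
facet normal 0.706 0.500 0.502
outer loop
vertex 1.891 -2.95 -1.651
vertex 1.861 -2.518 -2.039
vertex 1.05 -2.419 -0.997
endloop
endfacet
facet normal 0.706 0.501 0.502
outer loop
vertex 1.05 -2.419 -0.997
vertex 1.861 -2.518 -2.039
vertex 1.02 -1.988 -1.385
endloop
endfacet
facet normal -0.707 0.445 0.549
outer loop
vertex 1.05 -2.419 -0.997
vertex 1.02 -1.988 -1.385
vertex 0.54 -2.555 -1.543
endloop
endfacet

endsolid


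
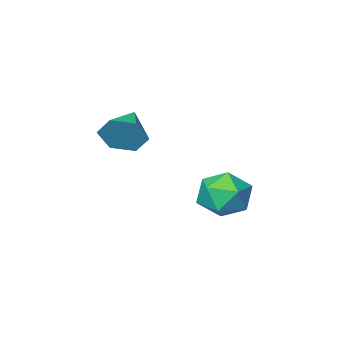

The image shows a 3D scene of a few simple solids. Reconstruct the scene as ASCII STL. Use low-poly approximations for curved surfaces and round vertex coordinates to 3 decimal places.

solid 
facet normal 0.651 0.690 -0.315
outer loop
vertex 3.656 -1.016 2.004
vertex 3.221 -0.948 1.253
vertex 3.008 -0.44 1.926
endloop
endfacet
facet normal -0.150 -0.035 0.988
outer loop
vertex 3.656 -1.016 2.004
vertex 3.008 -0.44 1.926
vertex 2.199 -2.032 1.747
endloop
endfacet
facet normal 0.652 0.690 -0.314
outer loop
vertex 3.008 -0.44 1.926
vertex 3.221 -0.948 1.253
vertex 2.574 -0.372 1.175
endloop
endfacet
facet normal -0.797 0.350 0.492
outer loop
vertex 3.008 -0.44 1.926
vertex 2.574 -0.372 1.175
vertex 2.199 -2.032 1.747
endloop
endfacet
facet normal 0.652 0.690 -0.315
outer loop
vertex 2.574 -0.372 1.175
vertex 3.221 -0.948 1.253
vertex 2.787 -0.881 0.502
endloop
endfacet
facet normal -0.929 0.086 -0.359
outer loop
vertex 2.574 -0.372 1.175
vertex 2.787 -0.881 0.502
vertex 2.199 -2.032 1.747
endloop
endfacet
facet normal 0.651 0.691 -0.315
outer loop
vertex 2.787 -0.881 0.502
vertex 3.221 -0.948 1.253
vertex 3.435 -1.456 0.58
endloop
endfacet
facet normal -0.413 -0.563 -0.716
outer loop
vertex 2.787 -0.881 0.502
vertex 3.435 -1.456 0.58
vertex 2.199 -2.032 1.747
endloop
endfacet
facet normal 0.651 0.691 -0.314
outer loop
vertex 3.435 -1.456 0.58
vertex 3.221 -0.948 1.253
vertex 3.869 -1.524 1.33
endloop
endfacet
facet normal 0.233 -0.947 -0.221
outer loop
vertex 3.435 -1.456 0.58
vertex 3.869 -1.524 1.33
vertex 2.199 -2.032 1.747
endloop
endfacet
facet normal 0.651 0.691 -0.315
outer loop
vertex 3.869 -1.524 1.33
vertex 3.221 -0.948 1.253
vertex 3.656 -1.016 2.004
endloop
endfacet
facet normal 0.366 -0.684 0.631
outer loop
vertex 3.869 -1.524 1.33
vertex 3.656 -1.016 2.004
vertex 2.199 -2.032 1.747
endloop
endfacet
facet normal 0.288 0.447 0.847
outer loop
vertex -0.776 -0.316 -1.958
vertex -0.941 -1.229 -1.42
vertex 0.019 -1.028 -1.853
endloop
endfacet
facet normal 0.619 0.733 0.282
outer loop
vertex -0.776 -0.316 -1.958
vertex 0.019 -1.028 -1.853
vertex -0.138 -0.534 -2.792
endloop
endfacet
facet normal 0.120 0.979 -0.164
outer loop
vertex -0.776 -0.316 -1.958
vertex -0.138 -0.534 -2.792
vertex -1.195 -0.429 -2.939
endloop
endfacet
facet normal -0.520 0.845 0.125
outer loop
vertex -0.776 -0.316 -1.958
vertex -1.195 -0.429 -2.939
vertex -1.691 -0.859 -2.091
endloop
endfacet
facet normal -0.415 0.516 0.749
outer loop
vertex -0.776 -0.316 -1.958
vertex -1.691 -0.859 -2.091
vertex -0.941 -1.229 -1.42
endloop
endfacet
facet normal 0.976 0.212 -0.051
outer loop
vertex -0.138 -0.534 -2.792
vertex 0.019 -1.028 -1.853
vertex 0.091 -1.581 -2.769
endloop
endfacet
facet normal 0.441 -0.250 0.862
outer loop
vertex 0.019 -1.028 -1.853
vertex -0.941 -1.229 -1.42
vertex -0.405 -2.011 -1.921
endloop
endfacet
facet normal -0.697 -0.137 0.704
outer loop
vertex -0.941 -1.229 -1.42
vertex -1.691 -0.859 -2.091
vertex -1.462 -1.906 -2.068
endloop
endfacet
facet normal -0.866 0.395 -0.306
outer loop
vertex -1.691 -0.859 -2.091
vertex -1.195 -0.429 -2.939
vertex -1.619 -1.412 -3.007
endloop
endfacet
facet normal 0.168 0.611 -0.774
outer loop
vertex -1.195 -0.429 -2.939
vertex -0.138 -0.534 -2.792
vertex -0.659 -1.211 -3.44
endloop
endfacet
facet normal 0.520 -0.845 -0.125
outer loop
vertex -0.824 -2.124 -2.902
vertex 0.091 -1.581 -2.769
vertex -0.405 -2.011 -1.921
endloop
endfacet
facet normal -0.120 -0.979 0.164
outer loop
vertex -0.824 -2.124 -2.902
vertex -0.405 -2.011 -1.921
vertex -1.462 -1.906 -2.068
endloop
endfacet
facet normal -0.619 -0.733 -0.282
outer loop
vertex -0.824 -2.124 -2.902
vertex -1.462 -1.906 -2.068
vertex -1.619 -1.412 -3.007
endloop
endfacet
facet normal -0.288 -0.447 -0.847
outer loop
vertex -0.824 -2.124 -2.902
vertex -1.619 -1.412 -3.007
vertex -0.659 -1.211 -3.44
endloop
endfacet
facet normal 0.415 -0.516 -0.749
outer loop
vertex -0.824 -2.124 -2.902
vertex -0.659 -1.211 -3.44
vertex 0.091 -1.581 -2.769
endloop
endfacet
facet normal 0.866 -0.395 0.306
outer loop
vertex -0.405 -2.011 -1.921
vertex 0.091 -1.581 -2.769
vertex 0.019 -1.028 -1.853
endloop
endfacet
facet normal -0.168 -0.611 0.774
outer loop
vertex -1.462 -1.906 -2.068
vertex -0.405 -2.011 -1.921
vertex -0.941 -1.229 -1.42
endloop
endfacet
facet normal -0.976 -0.212 0.051
outer loop
vertex -1.619 -1.412 -3.007
vertex -1.462 -1.906 -2.068
vertex -1.691 -0.859 -2.091
endloop
endfacet
facet normal -0.441 0.250 -0.862
outer loop
vertex -0.659 -1.211 -3.44
vertex -1.619 -1.412 -3.007
vertex -1.195 -0.429 -2.939
endloop
endfacet
facet normal 0.697 0.137 -0.704
outer loop
vertex 0.091 -1.581 -2.769
vertex -0.659 -1.211 -3.44
vertex -0.138 -0.534 -2.792
endloop
endfacet

endsolid
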